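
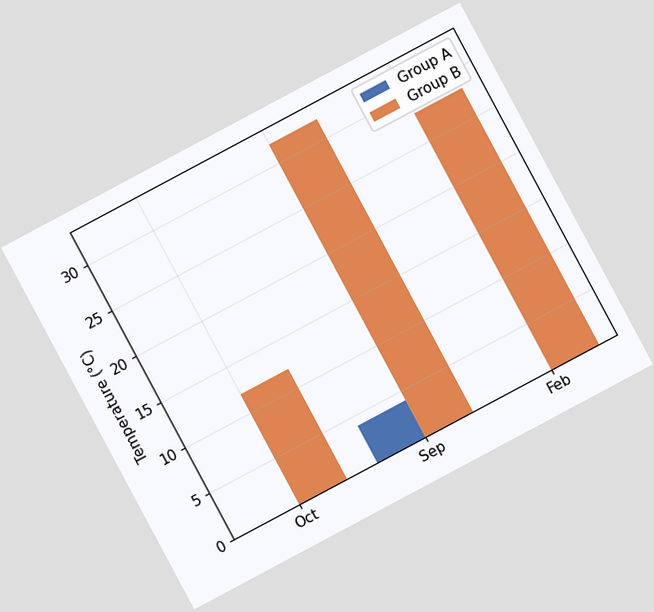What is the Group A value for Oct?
The chart is tilted about 28° counter-clockwise. The Group A bar at Oct reaches 0°C on the y-axis.

0°C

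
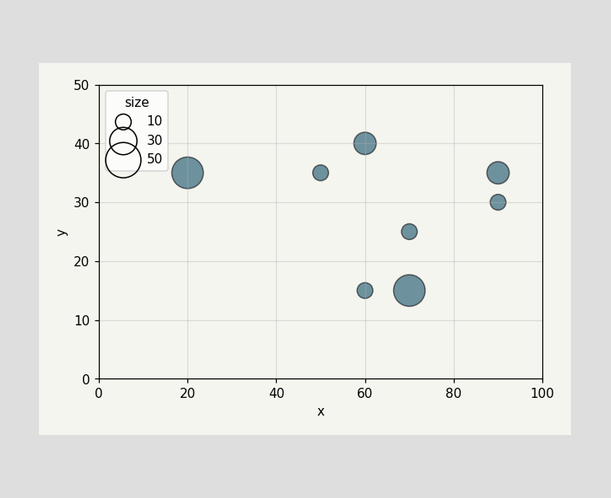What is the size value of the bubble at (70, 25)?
Matching the bubble at (70, 25) against the size legend gives 10.

10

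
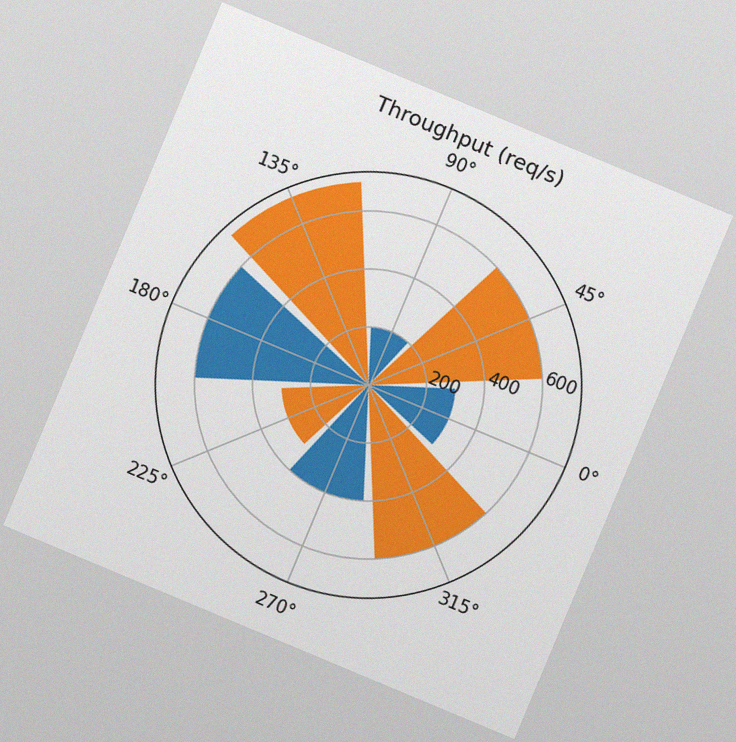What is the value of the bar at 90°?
200req/s

The chart is tilted about 23° clockwise, with some photo noise. The bar at 90° reaches 200req/s on the radial axis.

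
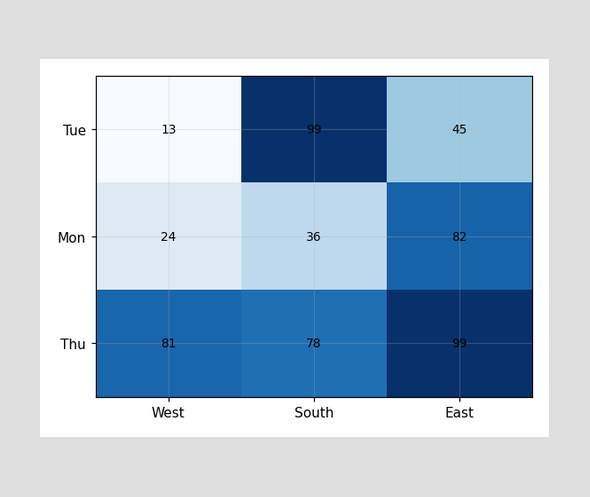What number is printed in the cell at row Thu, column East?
The (Thu, East) cell reads 99.

99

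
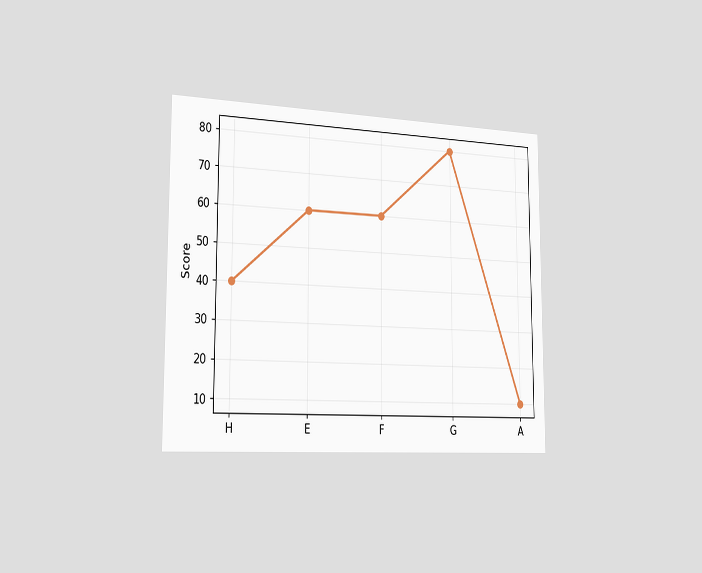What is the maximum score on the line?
The chart is viewed slightly from the left. The highest point is at G, and reading across to the y-axis gives 80.

80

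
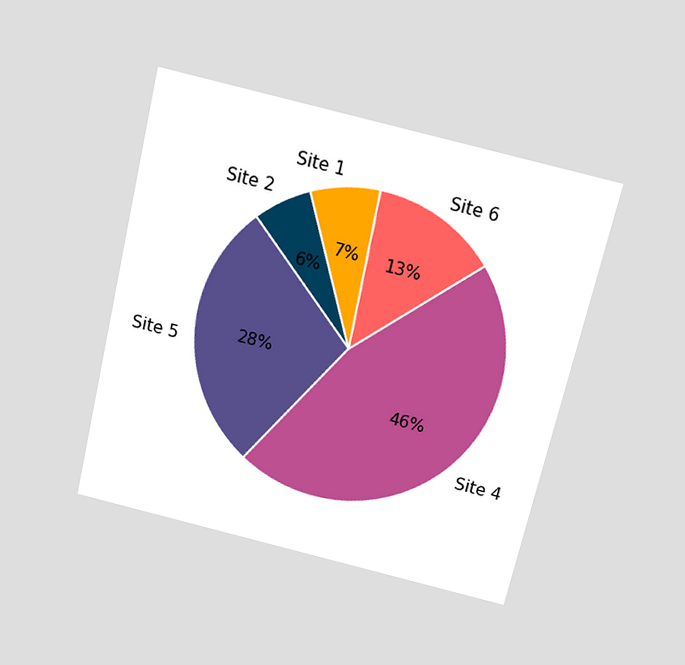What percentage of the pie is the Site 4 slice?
46%

The chart is tilted about 13° clockwise and viewed slightly from above. The Site 4 slice takes up 46% of the pie.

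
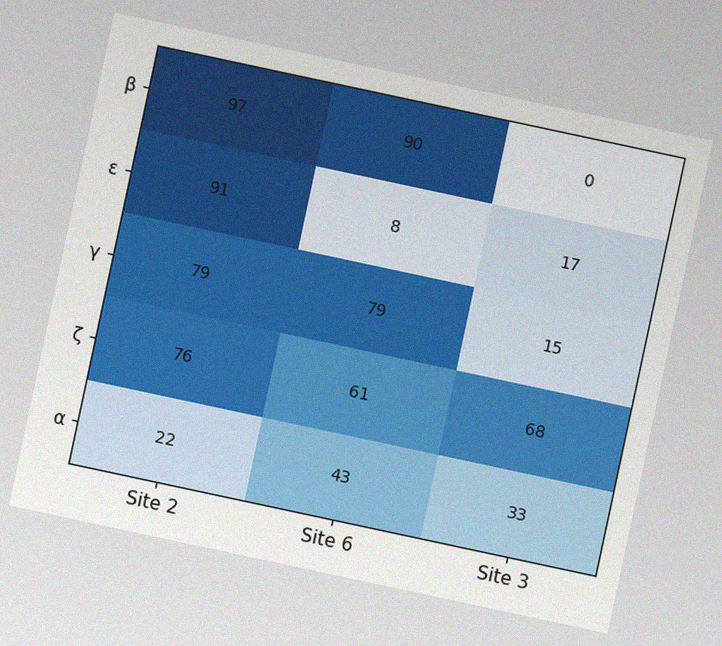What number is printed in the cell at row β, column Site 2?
The chart is tilted about 12° clockwise, with some photo noise. The (β, Site 2) cell reads 97.

97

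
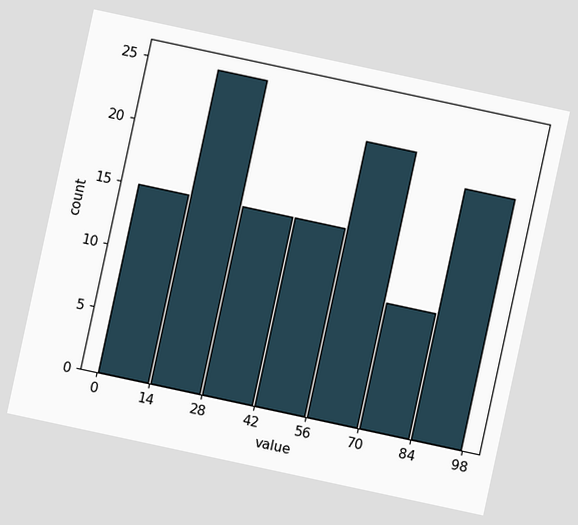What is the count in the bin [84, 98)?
20

The chart is tilted about 12° clockwise. The [84, 98) bin has height 20.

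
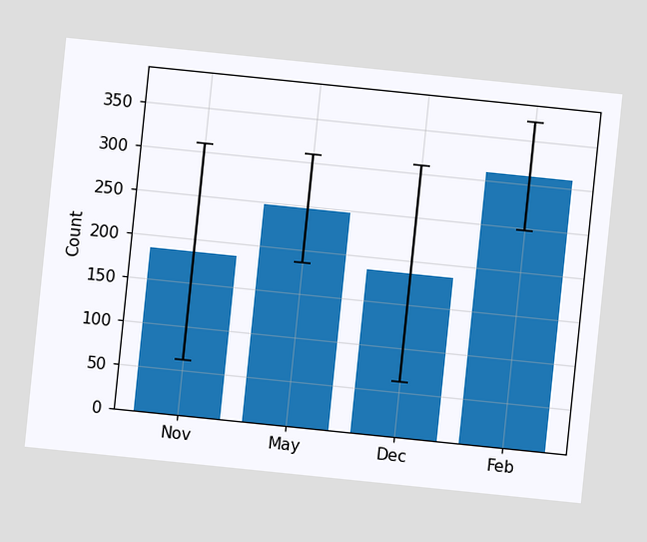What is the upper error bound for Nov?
310

The chart is tilted about 6° clockwise. The Nov bar's upper whisker reaches 310.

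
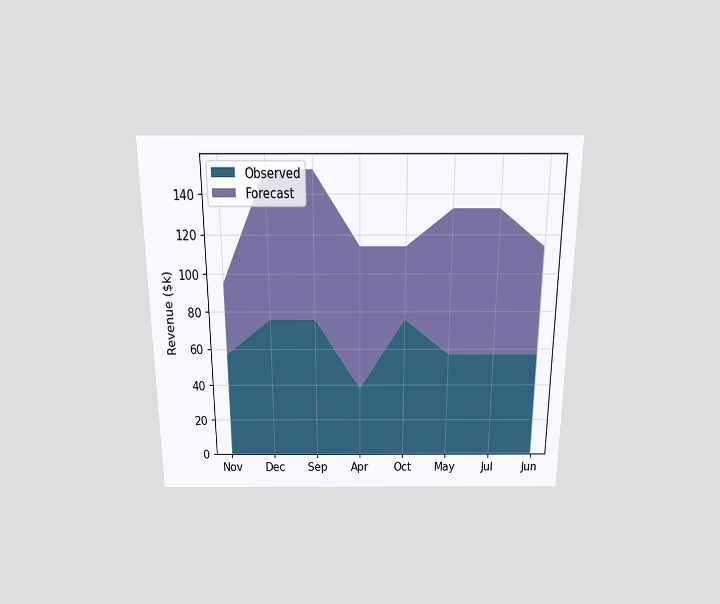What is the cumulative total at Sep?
$152k

The chart is viewed slightly from above. The stacked total at Sep reaches $152k.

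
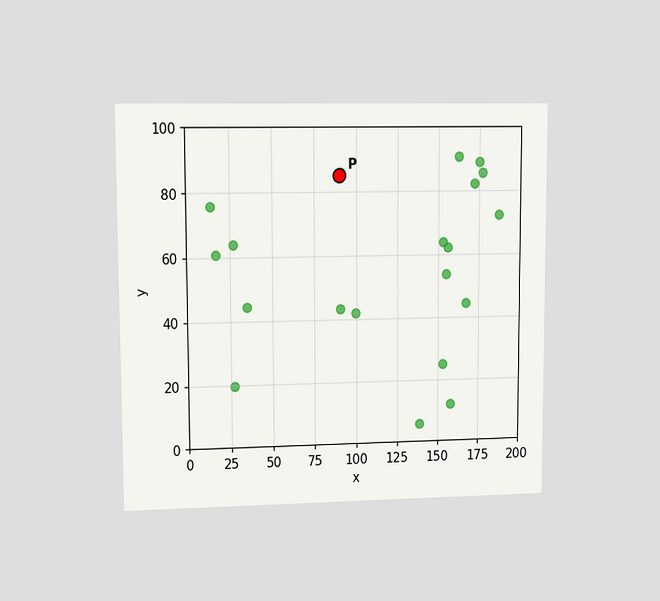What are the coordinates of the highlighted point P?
The chart is viewed at a slight angle. Following the gridlines from P to each axis, P sits at (90, 85).

(90, 85)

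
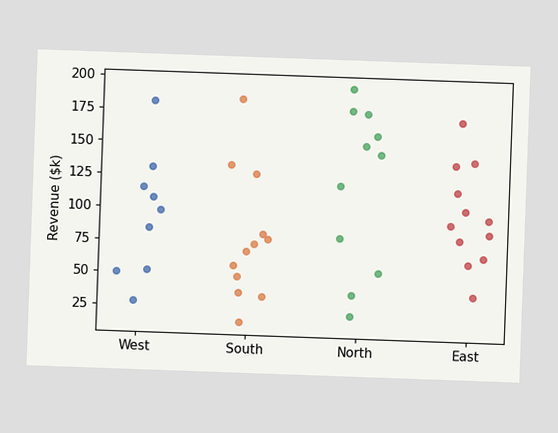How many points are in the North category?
11

The chart is tilted about 2° clockwise. Counting the markers in the North column gives 11.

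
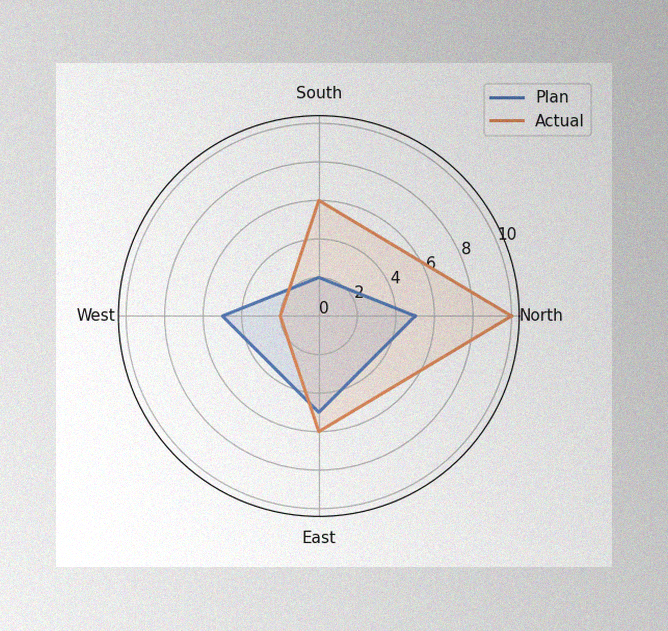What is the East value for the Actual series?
The image has some photo noise and uneven lighting. On the East axis, Actual reaches 6.

6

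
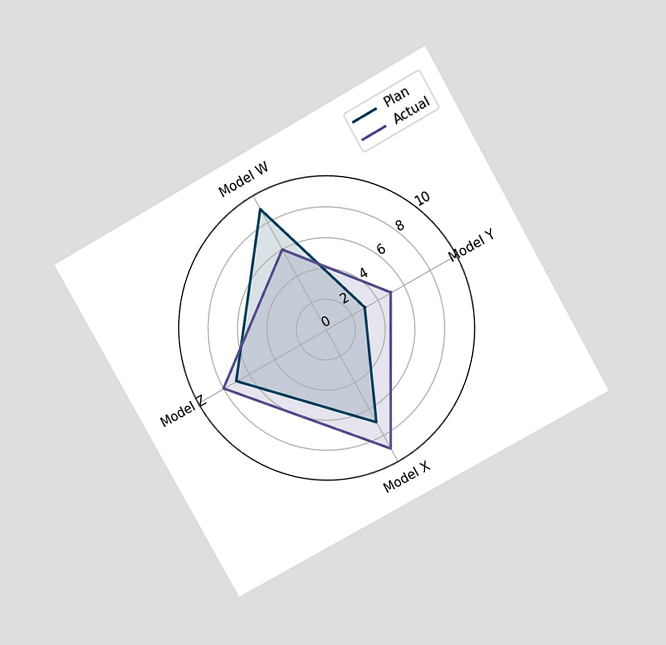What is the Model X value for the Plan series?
The chart is tilted about 29° counter-clockwise and viewed slightly from above. On the Model X axis, Plan reaches 7.

7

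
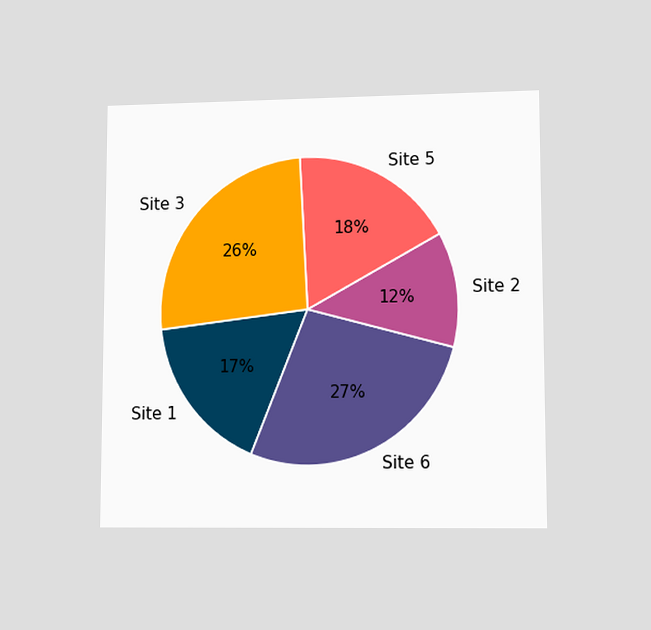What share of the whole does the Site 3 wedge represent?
The chart is viewed at a slight angle. The Site 3 slice takes up 26% of the pie.

26%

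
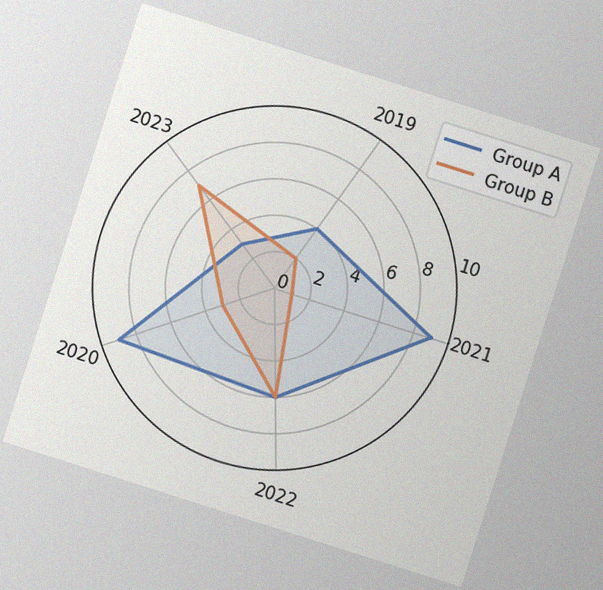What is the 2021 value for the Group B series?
The chart is tilted about 18° clockwise, with some photo noise. On the 2021 axis, Group B reaches 1.

1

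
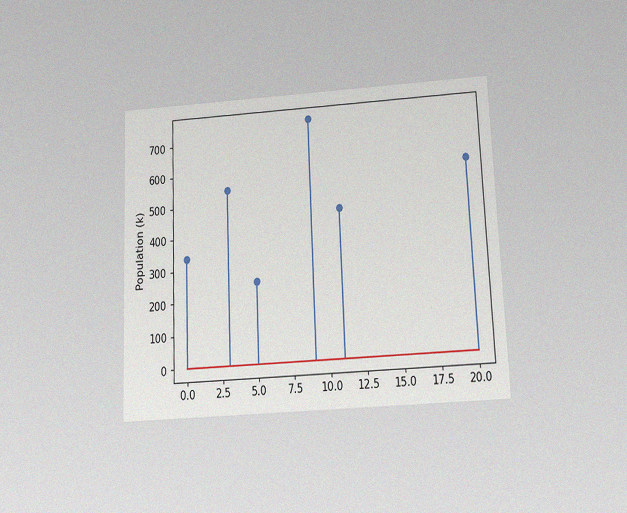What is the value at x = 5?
The chart is tilted about 2° counter-clockwise and viewed slightly from below, with some photo noise. The stem at x=5 reaches 252k.

252k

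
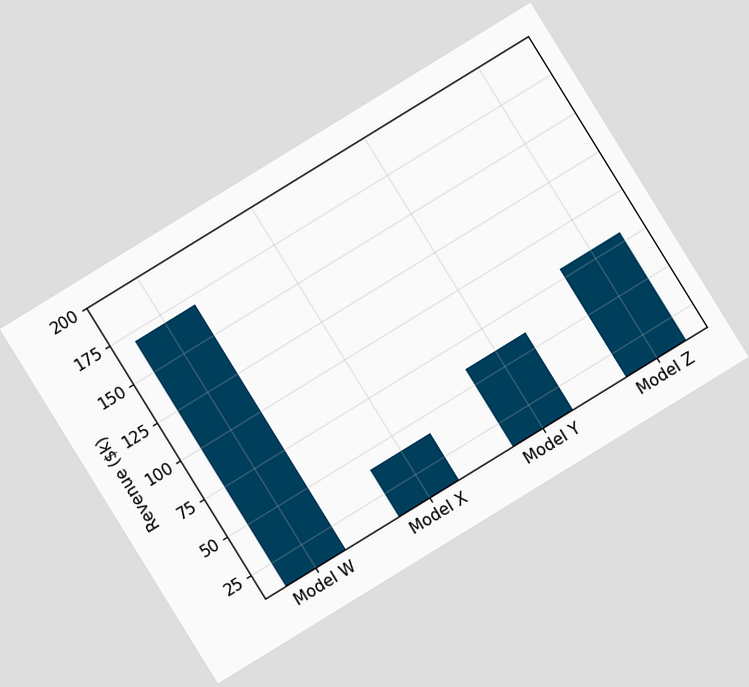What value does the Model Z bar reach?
The chart is tilted about 32° counter-clockwise. Reading along the chart's y-axis, the Model Z bar reaches $80k.

$80k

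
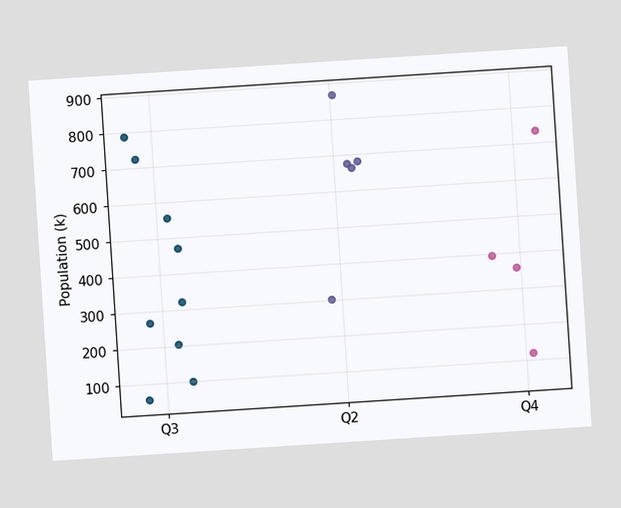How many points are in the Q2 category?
The chart is tilted about 4° counter-clockwise. Counting the markers in the Q2 column gives 5.

5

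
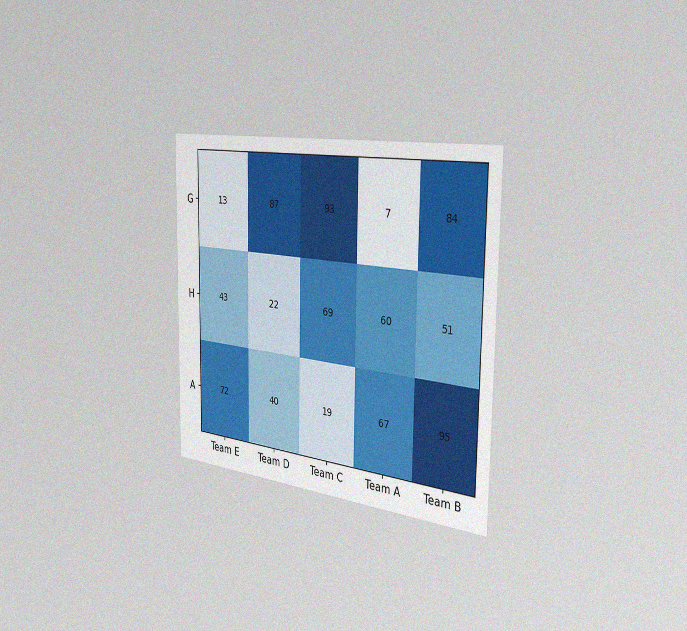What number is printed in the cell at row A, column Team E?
72

The chart is viewed slightly from the right, with some photo noise. The (A, Team E) cell reads 72.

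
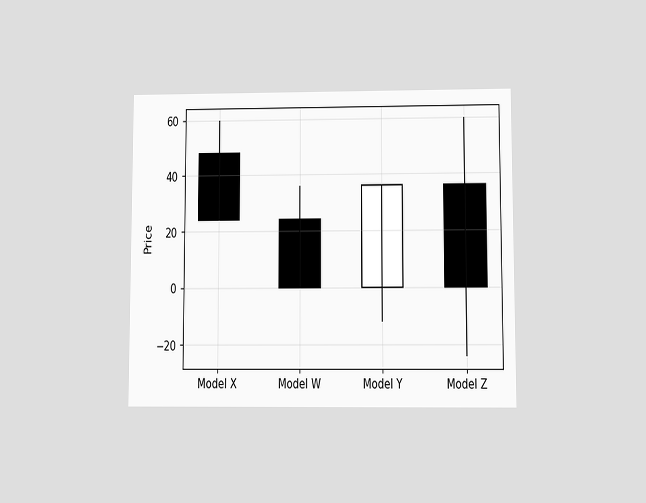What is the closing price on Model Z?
0

The chart is viewed at a slight angle. The Model Z candle closes at 0.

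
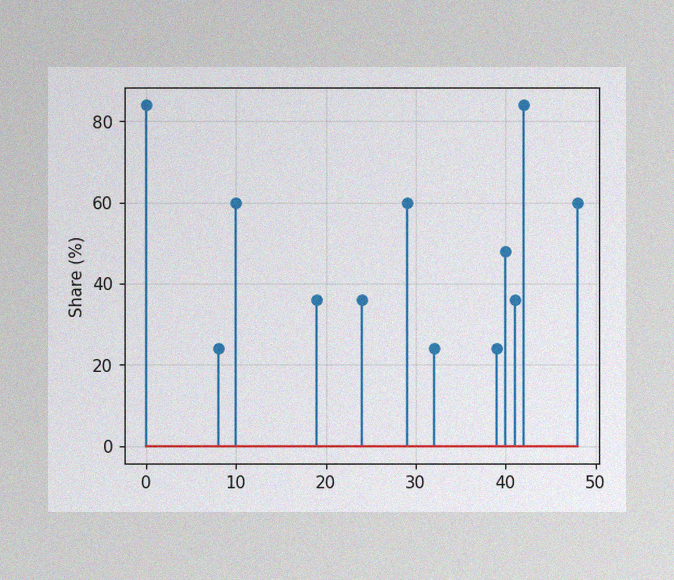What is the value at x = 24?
The image has some photo noise and uneven lighting. The stem at x=24 reaches 36%.

36%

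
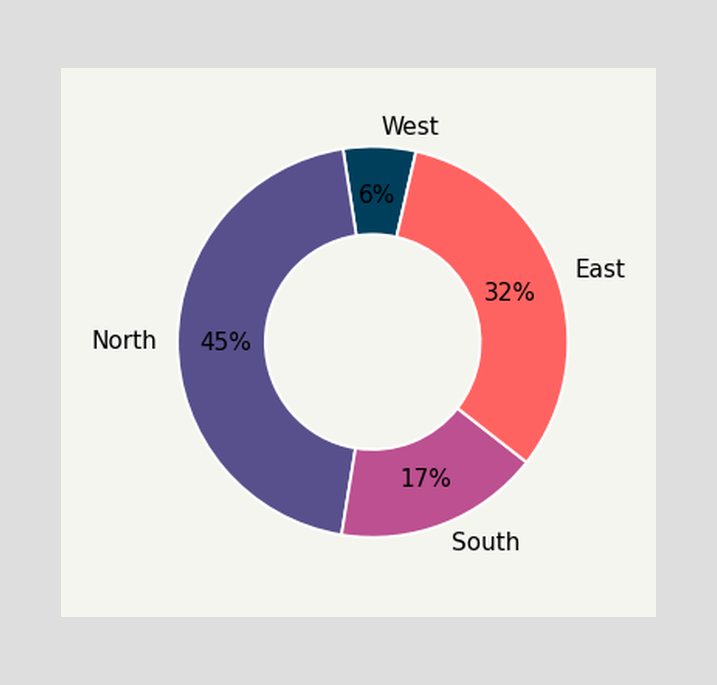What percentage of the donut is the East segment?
32%

The East segment takes up 32% of the ring.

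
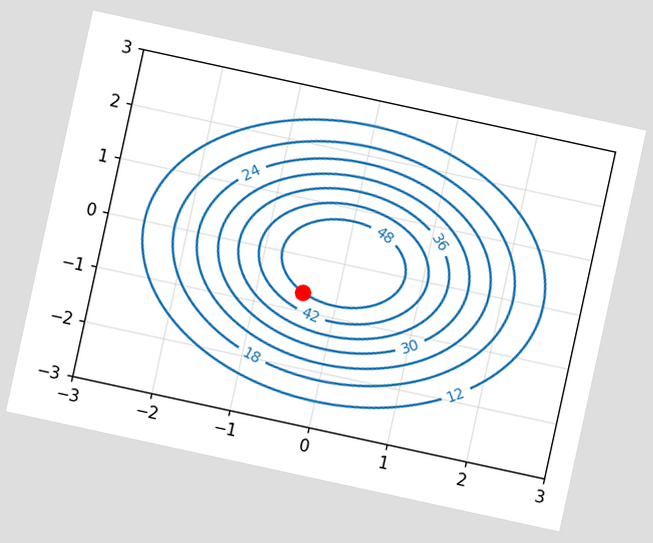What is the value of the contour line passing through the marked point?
The chart is tilted about 12° clockwise. The marked point sits on the contour labelled 48.

48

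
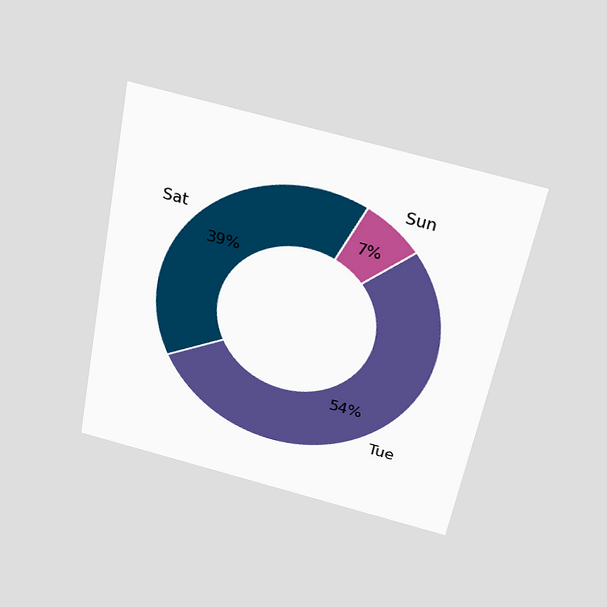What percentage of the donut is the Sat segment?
The chart is tilted about 11° clockwise and viewed slightly from above. The Sat segment takes up 39% of the ring.

39%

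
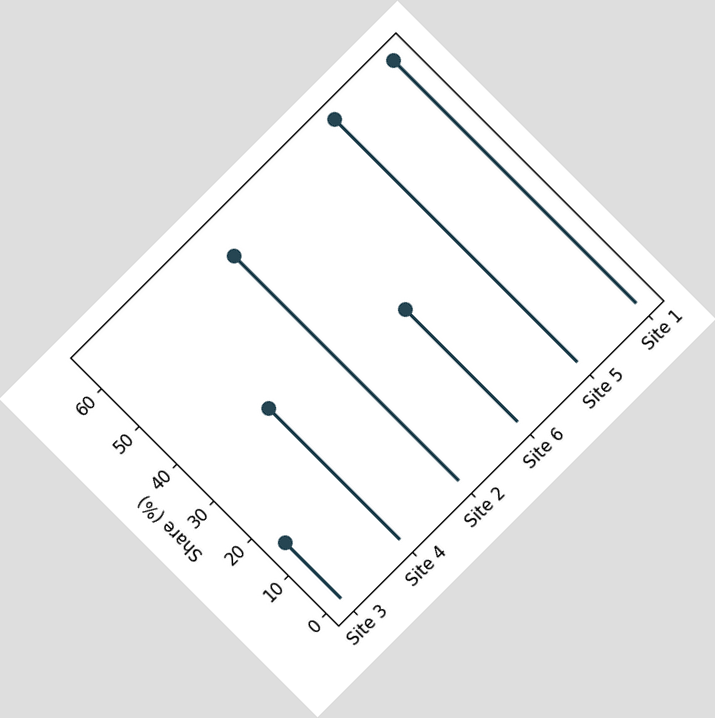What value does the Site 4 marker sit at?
35%

The chart is tilted about 45° counter-clockwise. The Site 4 marker sits at 35%.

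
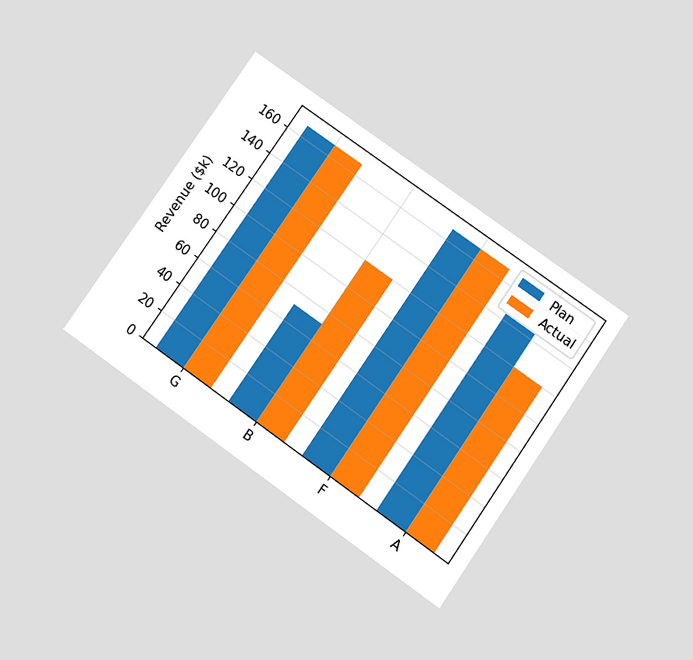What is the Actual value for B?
The chart is tilted about 35° clockwise and viewed slightly from below. The Actual bar at B reaches $120k on the y-axis.

$120k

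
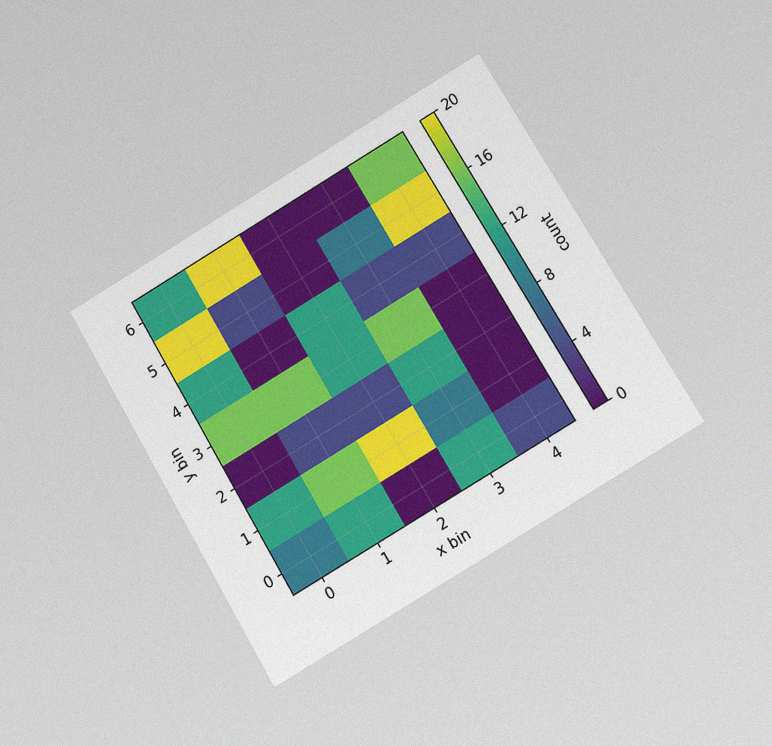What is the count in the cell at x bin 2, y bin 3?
12

The chart is tilted about 31° counter-clockwise and viewed at a slight angle, with some photo noise. Matching the cell (2, 3) against the colorbar gives 12.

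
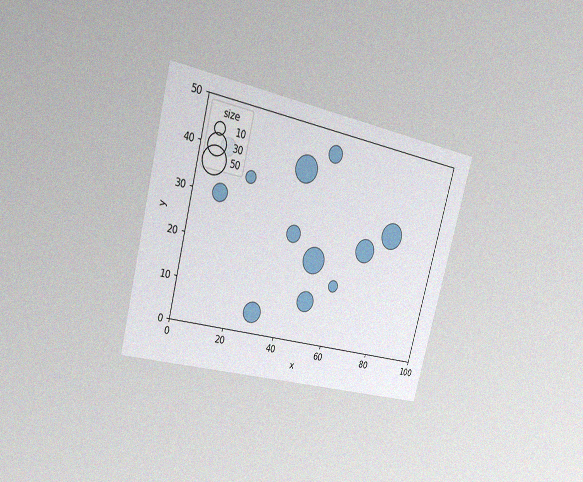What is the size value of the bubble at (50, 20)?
The chart is tilted about 15° clockwise and viewed slightly from the left, with some photo noise. Matching the bubble at (50, 20) against the size legend gives 50.

50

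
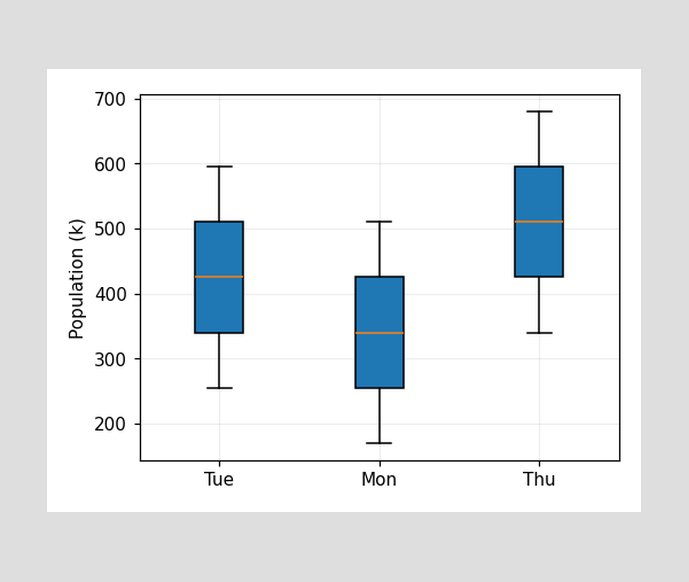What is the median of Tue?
The median line in the Tue box sits at 425k.

425k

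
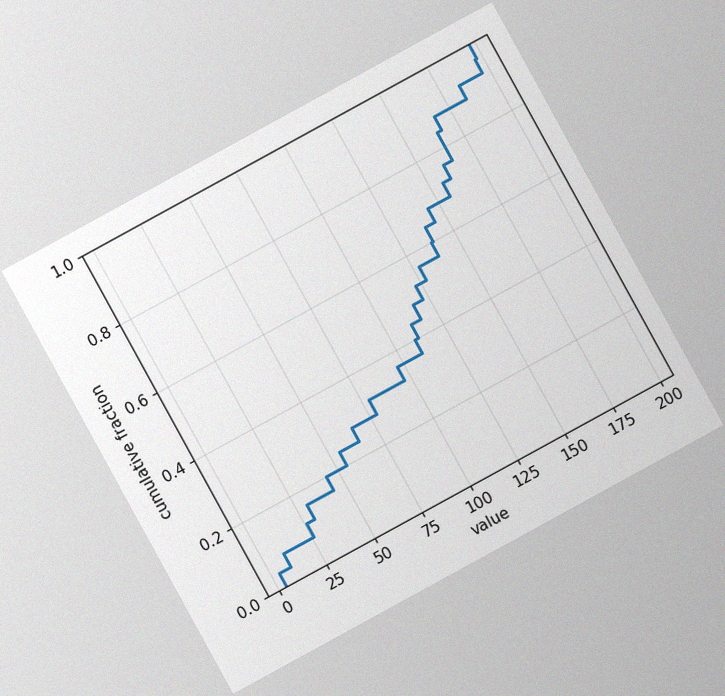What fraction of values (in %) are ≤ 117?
48%

The chart is tilted about 29° counter-clockwise, with some photo noise. At x=117 the ECDF step is at 48%.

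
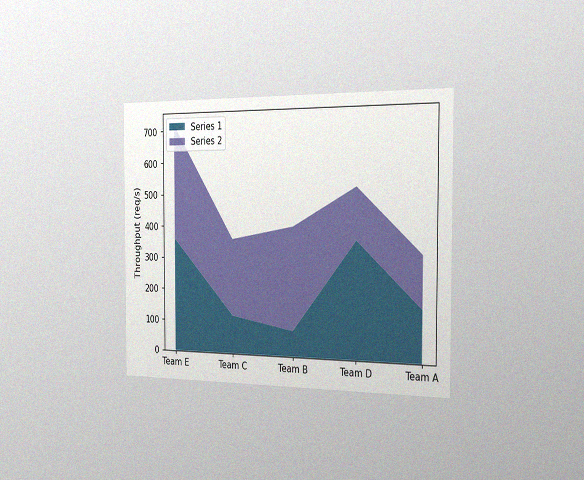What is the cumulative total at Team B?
400req/s

The chart is viewed slightly from the right, with some photo noise. The stacked total at Team B reaches 400req/s.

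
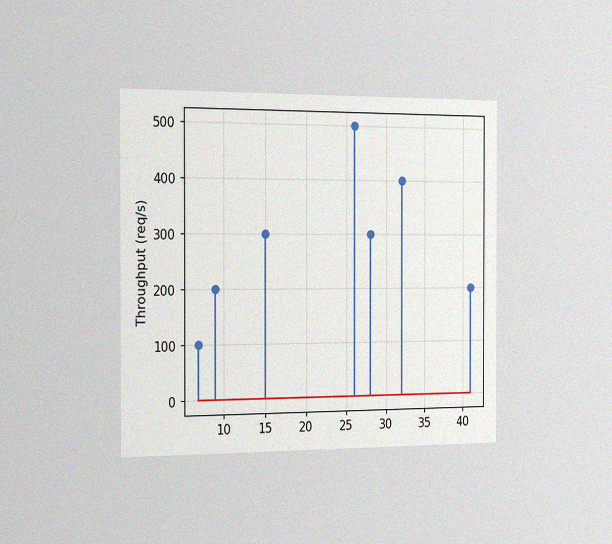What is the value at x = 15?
The chart is viewed slightly from the left, with some photo noise. The stem at x=15 reaches 300req/s.

300req/s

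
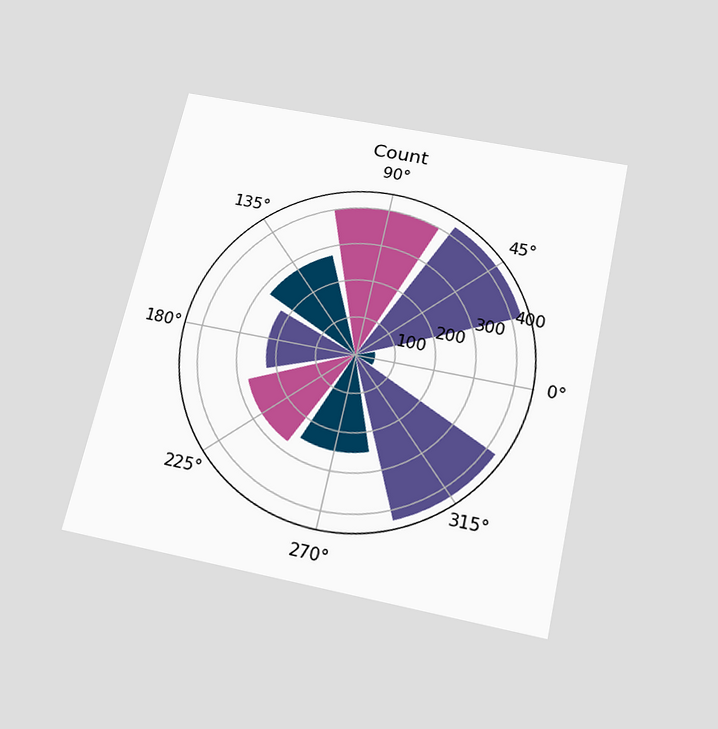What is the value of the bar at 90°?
The chart is tilted about 13° clockwise and viewed slightly from below. The bar at 90° reaches 400 on the radial axis.

400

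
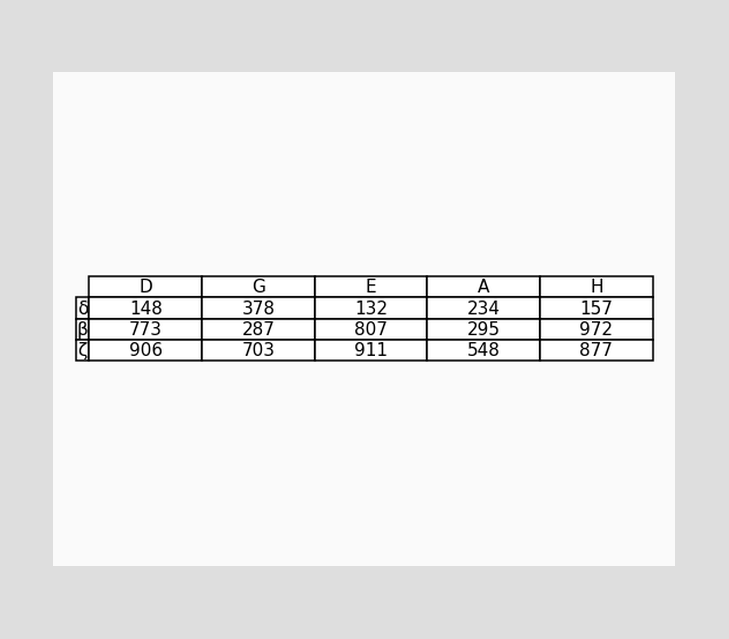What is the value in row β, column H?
972

The (β, H) cell reads 972.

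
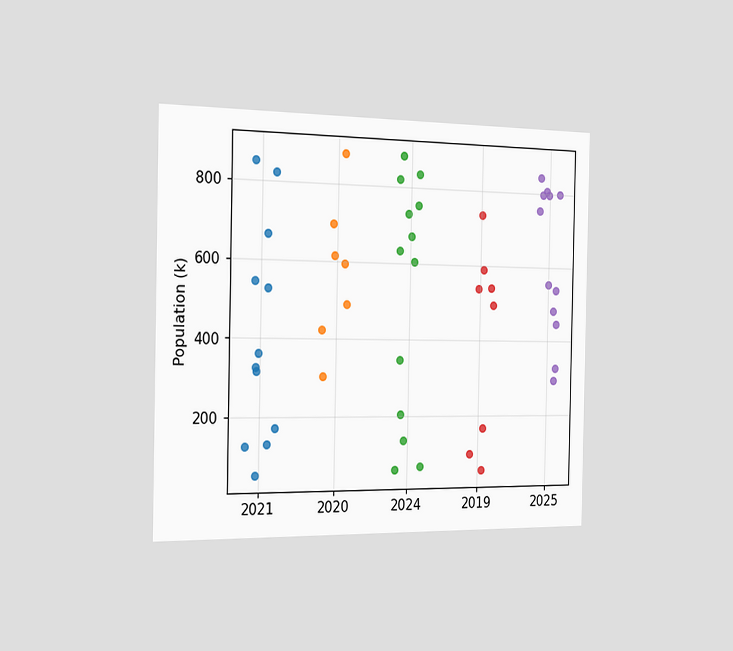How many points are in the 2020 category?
7

The chart is viewed slightly from the left. Counting the markers in the 2020 column gives 7.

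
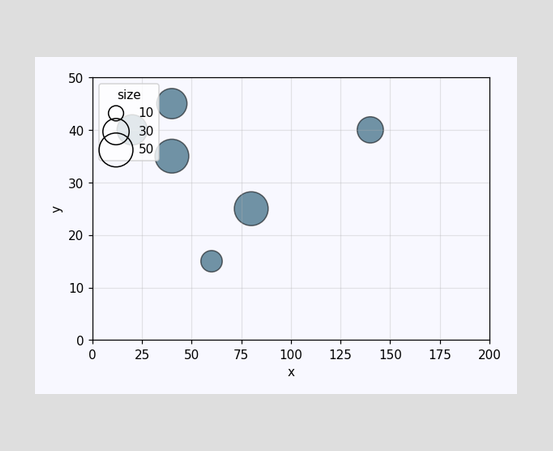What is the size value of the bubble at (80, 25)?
50

Matching the bubble at (80, 25) against the size legend gives 50.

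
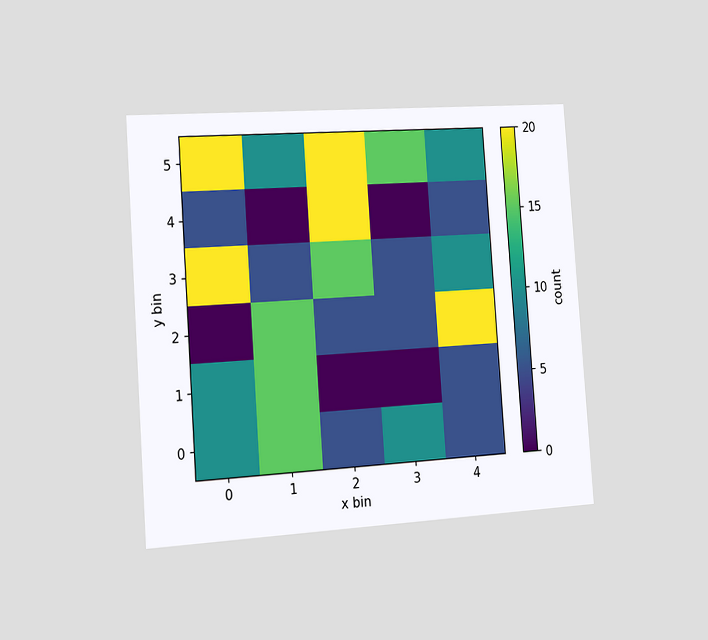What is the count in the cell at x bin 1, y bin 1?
15

The chart is tilted about 4° counter-clockwise and viewed slightly from the left. Matching the cell (1, 1) against the colorbar gives 15.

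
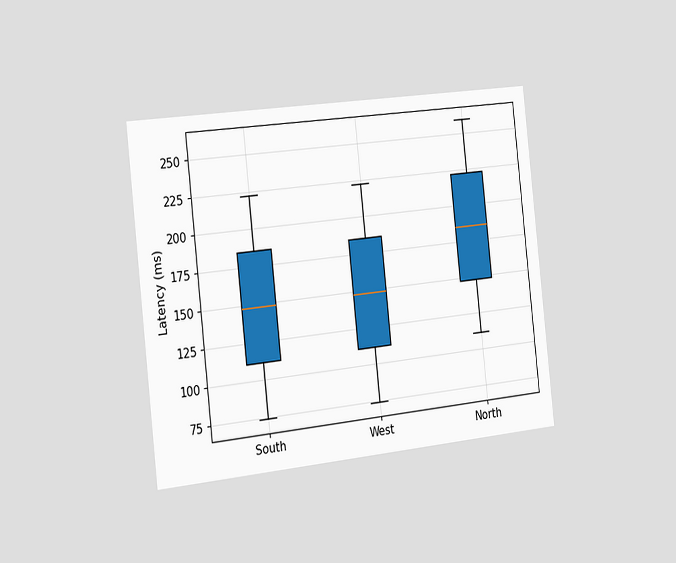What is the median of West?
The chart is tilted about 6° counter-clockwise and viewed slightly from the left. The median line in the West box sits at 148ms.

148ms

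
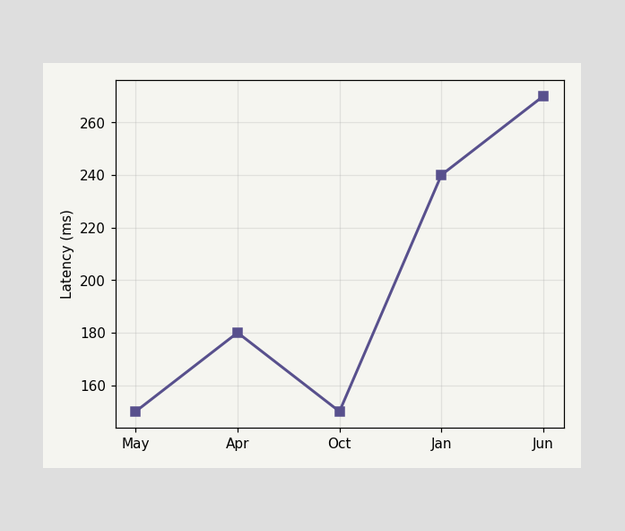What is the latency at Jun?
270ms

At Jun, the line is at 270ms.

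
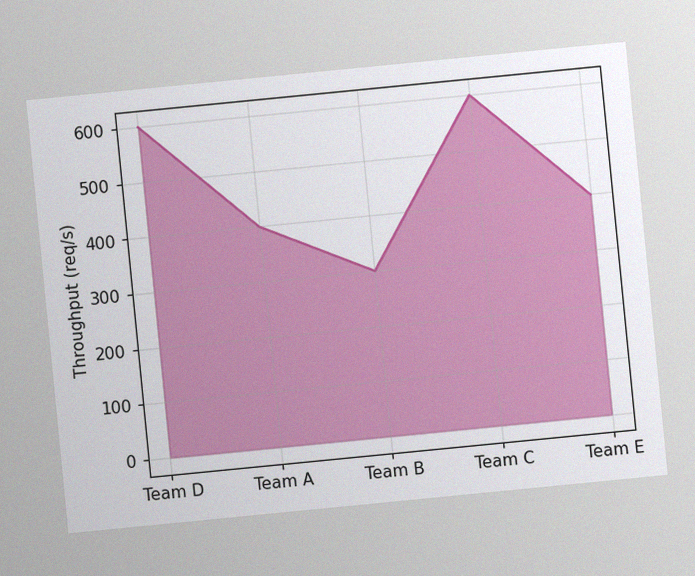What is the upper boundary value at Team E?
The chart is tilted about 6° counter-clockwise, with some photo noise. At Team E the upper boundary is at 400req/s.

400req/s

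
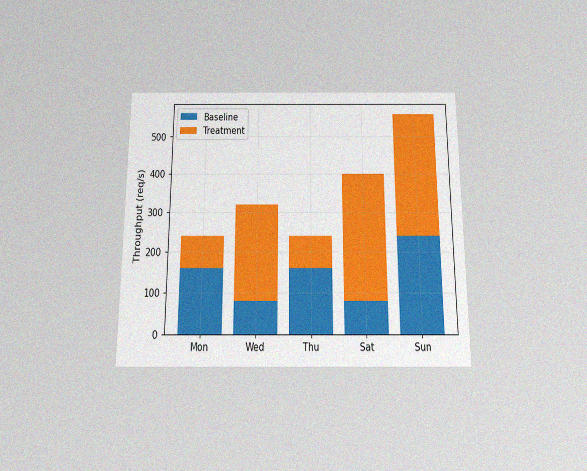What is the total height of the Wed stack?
320req/s

The chart is viewed slightly from below, with some photo noise. The Wed stack's top reaches 320req/s on the y-axis.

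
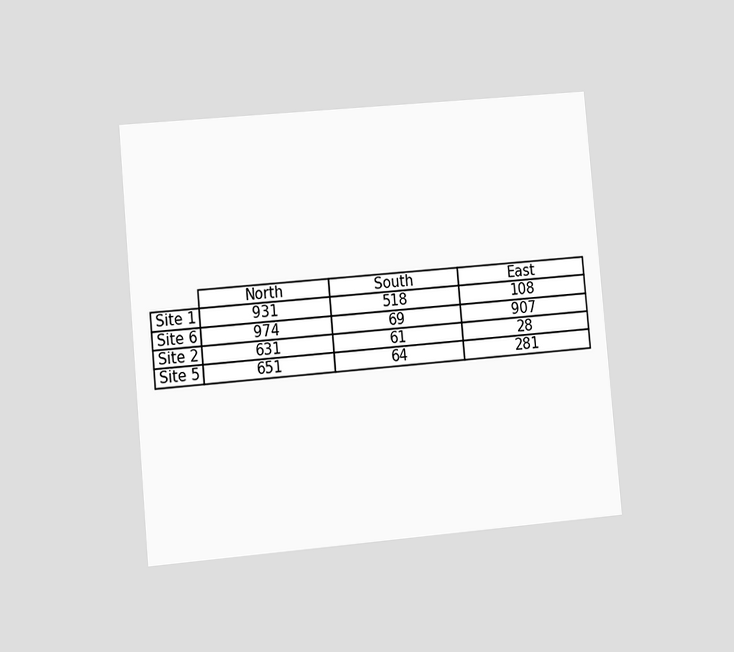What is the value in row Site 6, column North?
974

The chart is tilted about 5° counter-clockwise and viewed at a slight angle. The (Site 6, North) cell reads 974.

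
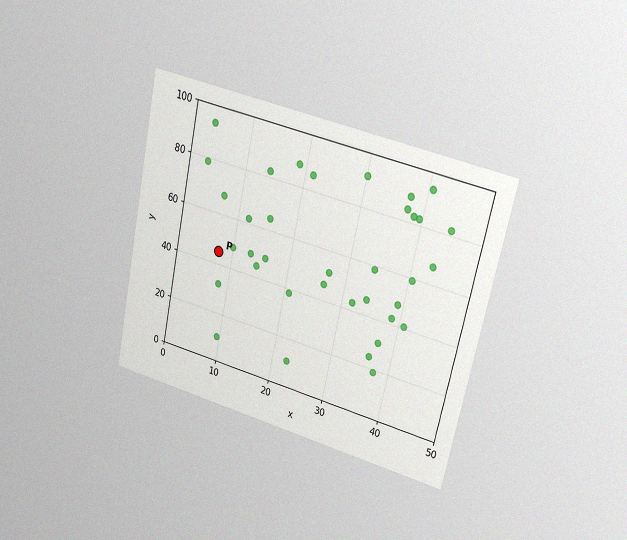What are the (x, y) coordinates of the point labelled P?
The chart is tilted about 12° clockwise and viewed at a slight angle, with some photo noise. Following the gridlines from P to each axis, P sits at (7.5, 45).

(7.5, 45)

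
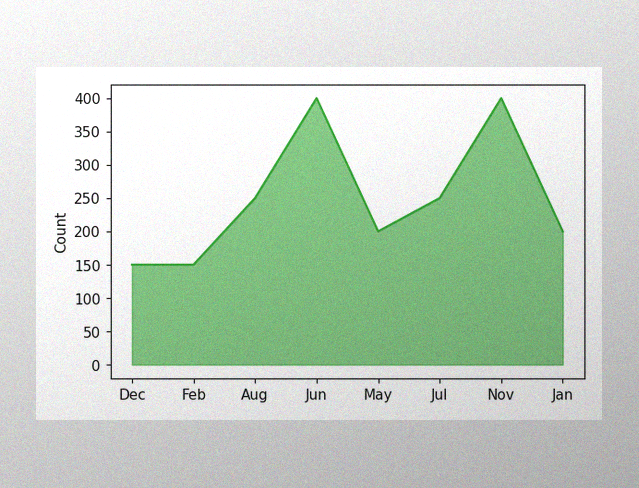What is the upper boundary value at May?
The image has some photo noise and uneven lighting. At May the upper boundary is at 200.

200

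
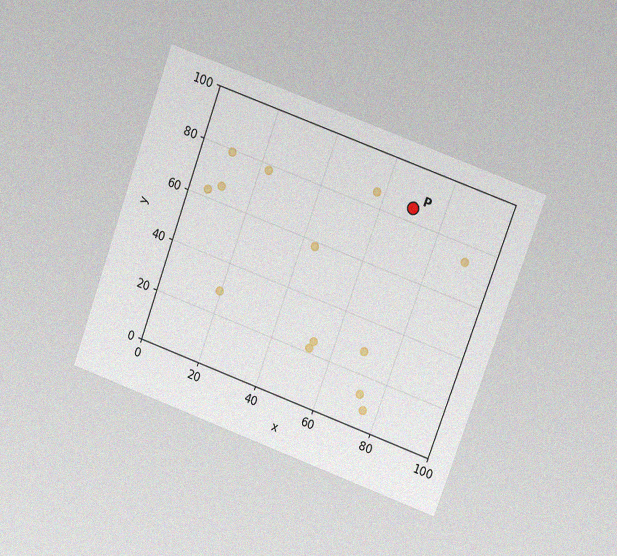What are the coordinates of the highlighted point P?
(70, 85)

The chart is tilted about 20° clockwise and viewed at a slight angle, with some photo noise. Following the gridlines from P to each axis, P sits at (70, 85).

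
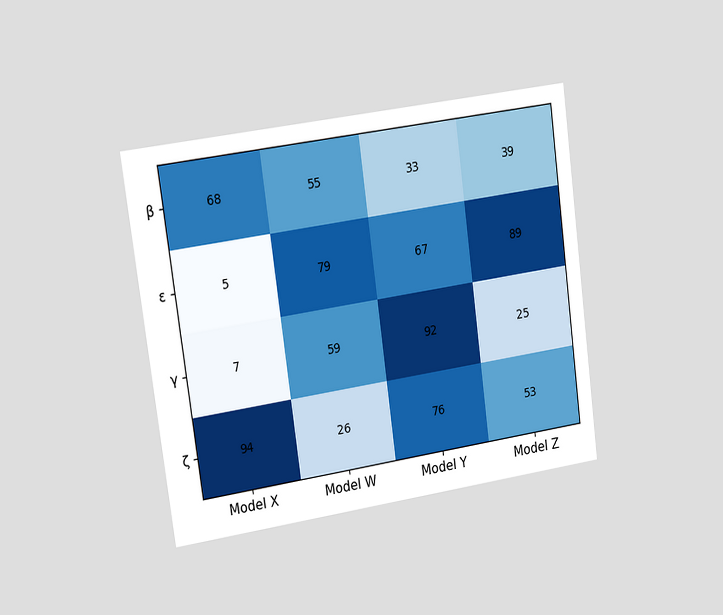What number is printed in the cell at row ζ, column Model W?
The chart is tilted about 8° counter-clockwise and viewed slightly from the left. The (ζ, Model W) cell reads 26.

26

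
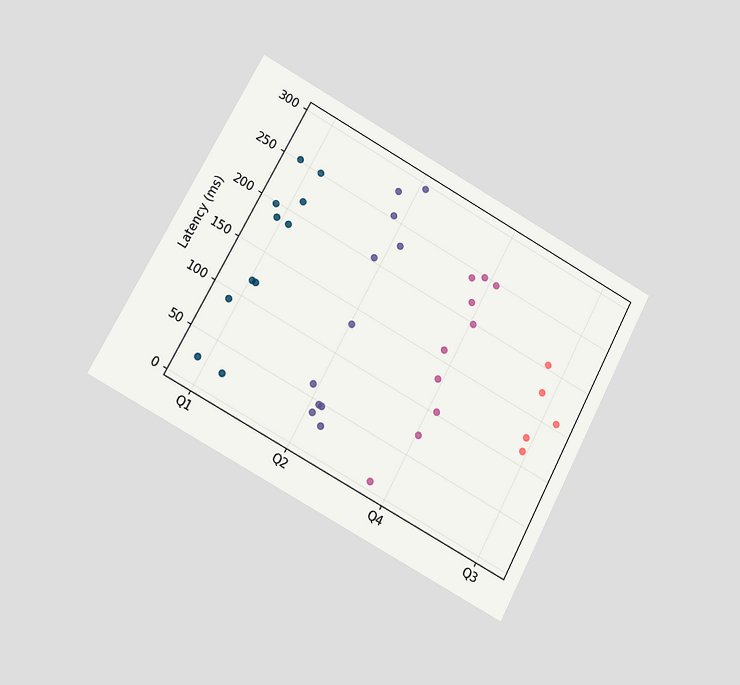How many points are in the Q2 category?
11

The chart is tilted about 28° clockwise and viewed at a slight angle. Counting the markers in the Q2 column gives 11.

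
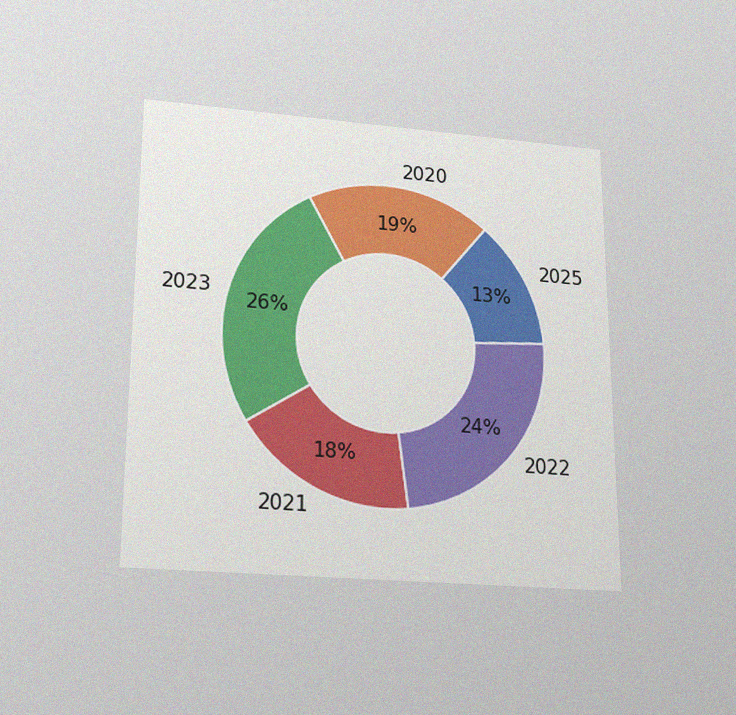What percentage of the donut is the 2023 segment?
The chart is viewed slightly from below, with some photo noise. The 2023 segment takes up 26% of the ring.

26%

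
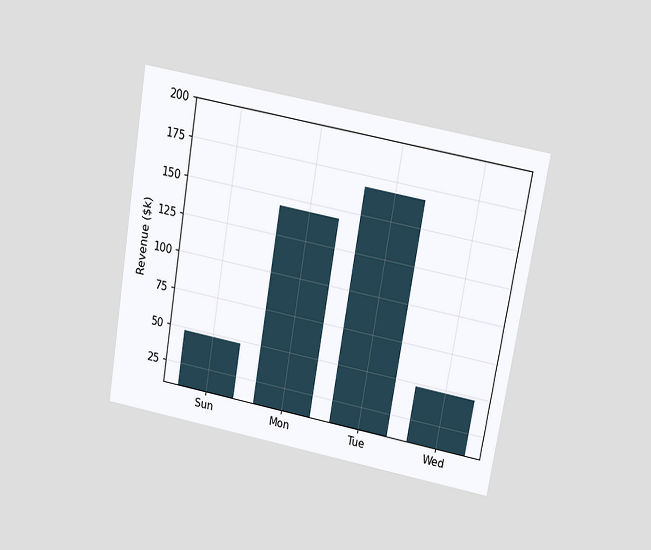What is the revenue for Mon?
The chart is tilted about 10° clockwise and viewed slightly from above. Reading along the chart's y-axis, the Mon bar reaches $144k.

$144k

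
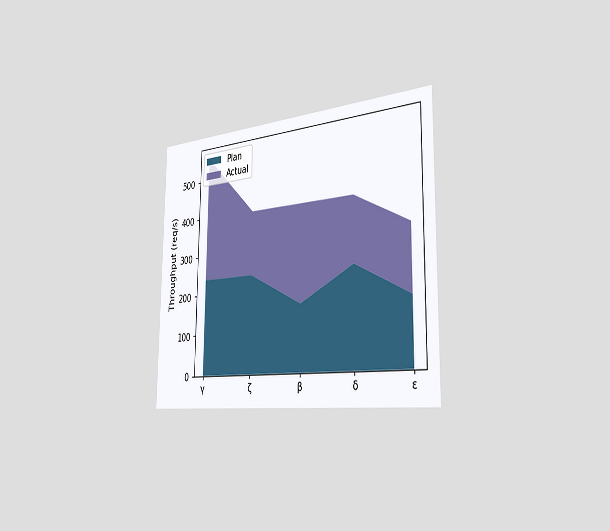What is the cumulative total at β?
The chart is viewed slightly from the right. The stacked total at β reaches 400req/s.

400req/s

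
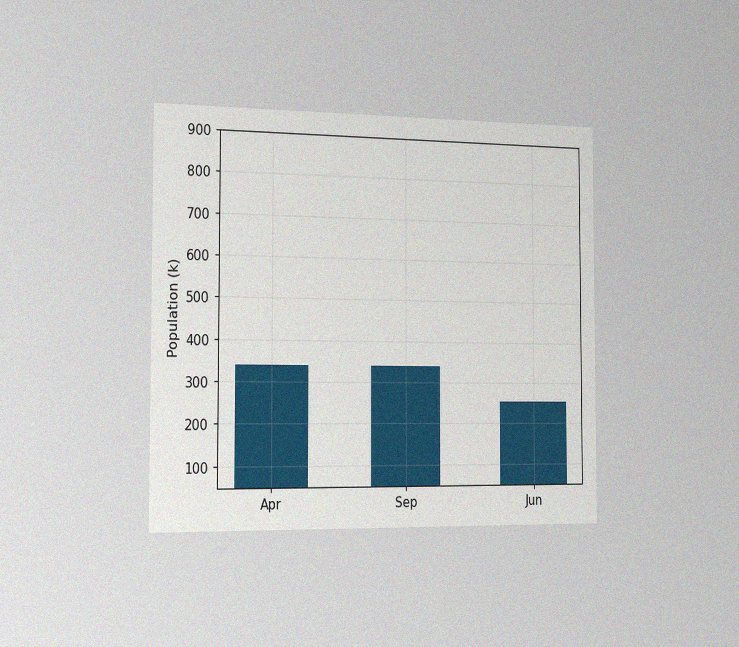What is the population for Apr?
340k

The chart is viewed slightly from the left, with some photo noise. Reading along the chart's y-axis, the Apr bar reaches 340k.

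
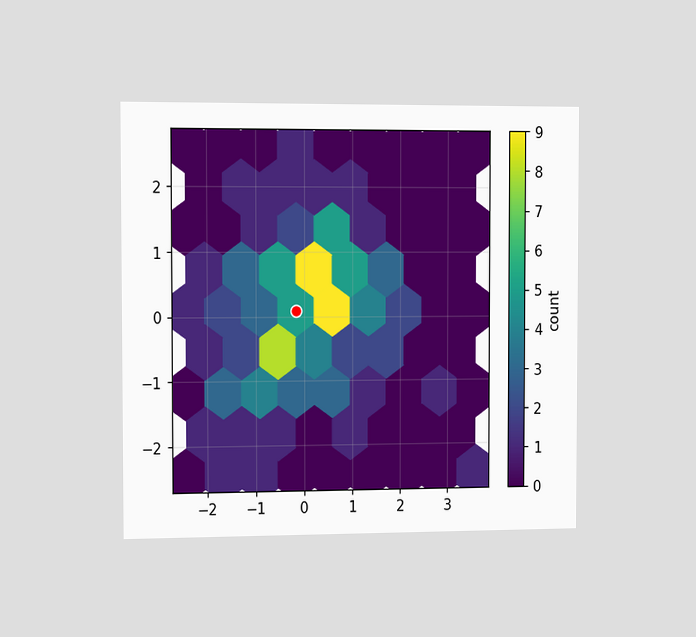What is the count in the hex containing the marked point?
The chart is viewed slightly from the left. The marked hex reads 5 on the colorbar.

5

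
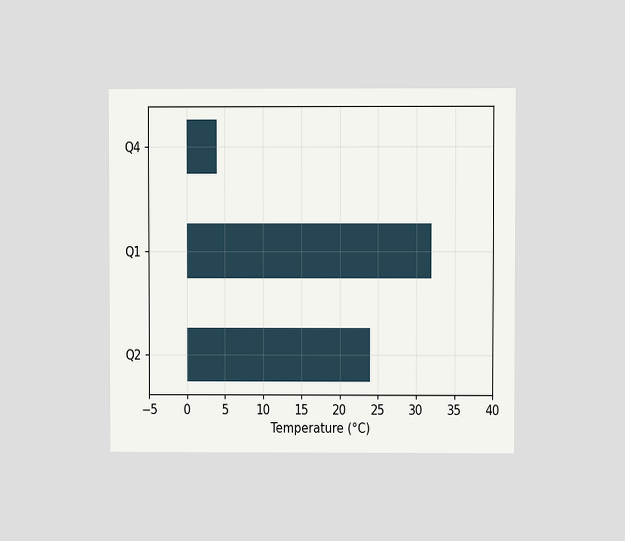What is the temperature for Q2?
24°C

The chart is viewed at a slight angle. Reading along the chart's x-axis, the Q2 bar reaches 24°C.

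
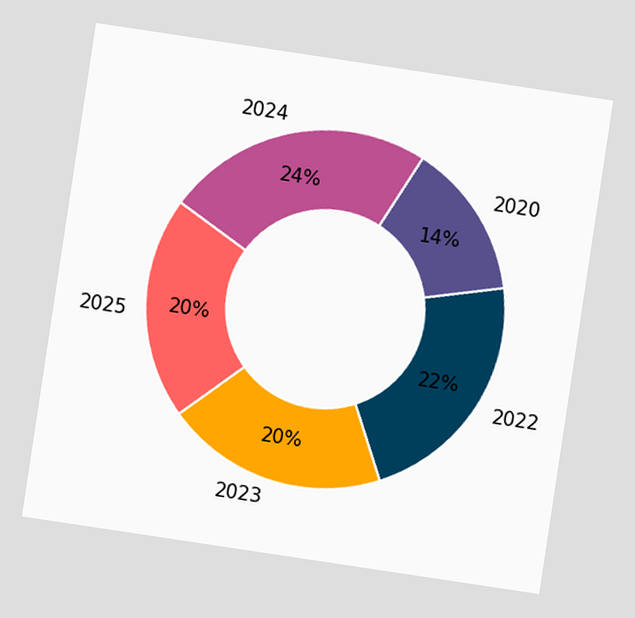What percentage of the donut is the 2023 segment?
The chart is tilted about 9° clockwise. The 2023 segment takes up 20% of the ring.

20%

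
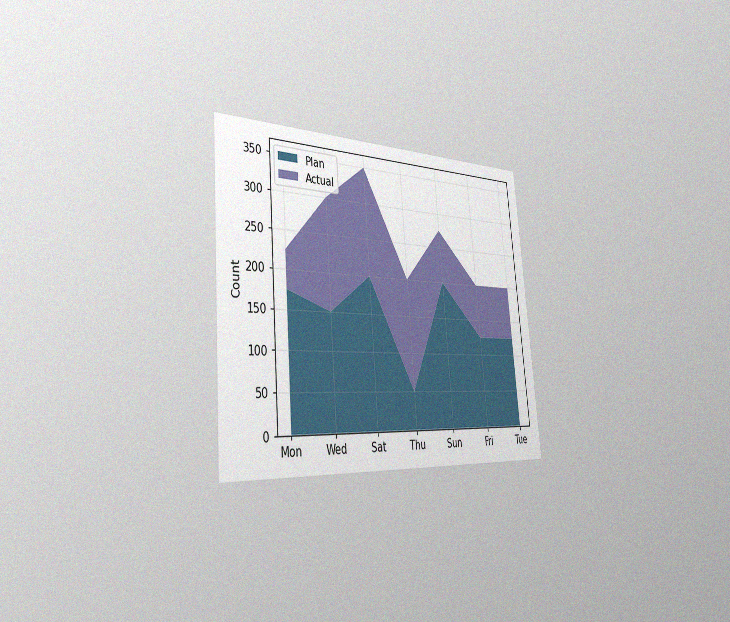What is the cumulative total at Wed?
300

The chart is tilted about 5° counter-clockwise and viewed slightly from the left, with some photo noise. The stacked total at Wed reaches 300.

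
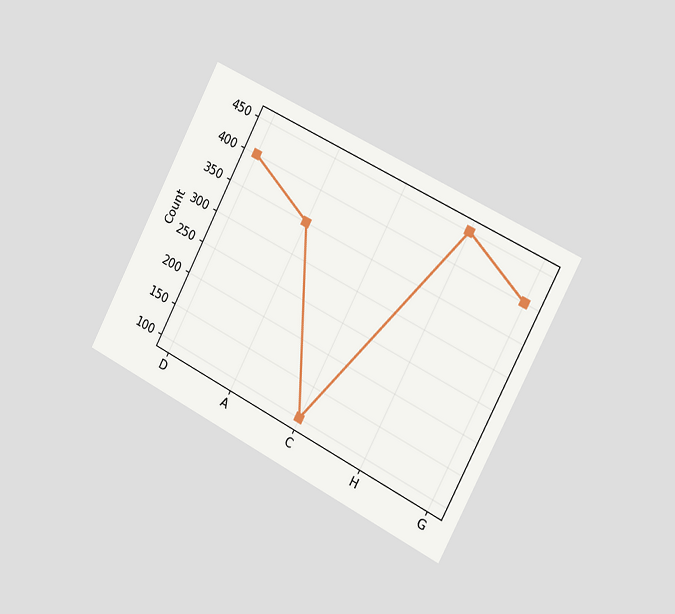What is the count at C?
100

The chart is tilted about 27° clockwise and viewed slightly from the right. At C, the line is at 100.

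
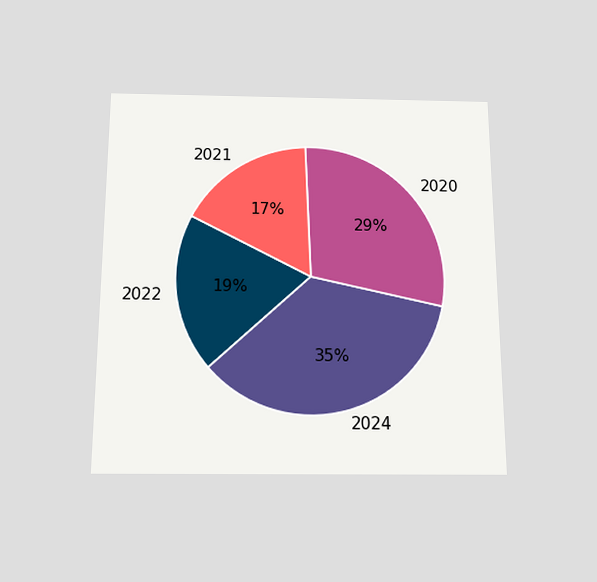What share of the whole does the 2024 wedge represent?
The chart is viewed slightly from below. The 2024 slice takes up 35% of the pie.

35%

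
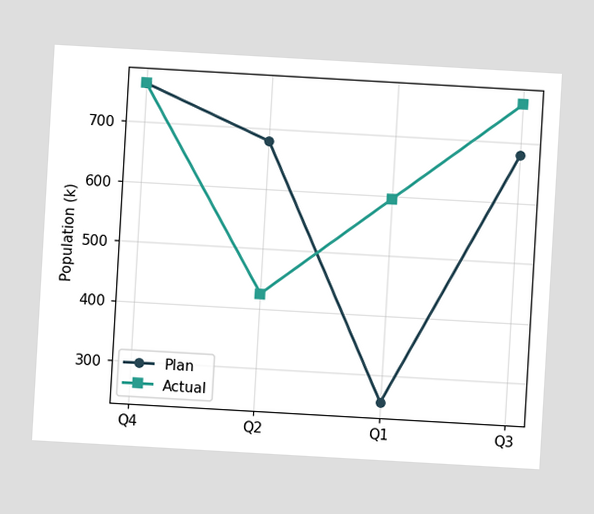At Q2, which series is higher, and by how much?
The chart is tilted about 3° clockwise. At Q2, Plan sits above the other line by 255k.

Plan, by 255k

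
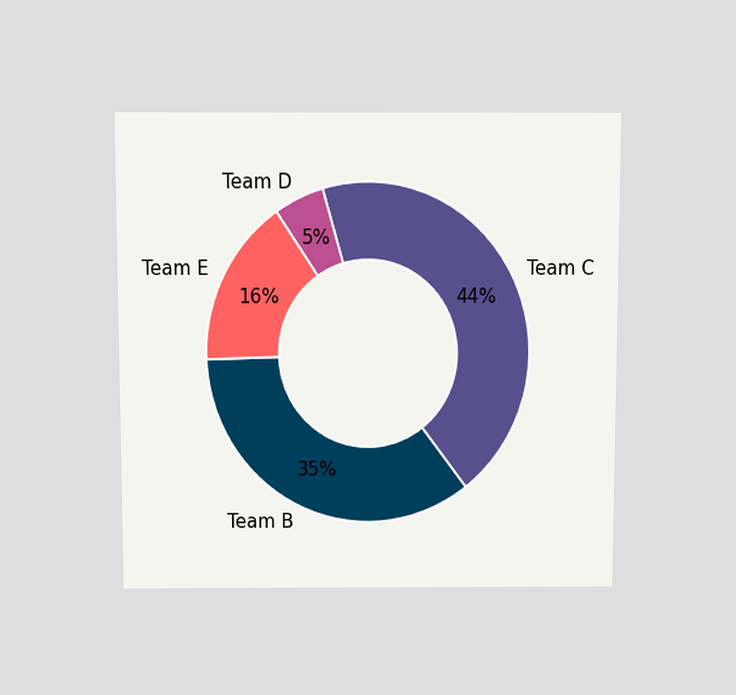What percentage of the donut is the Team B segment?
The chart is viewed slightly from above. The Team B segment takes up 35% of the ring.

35%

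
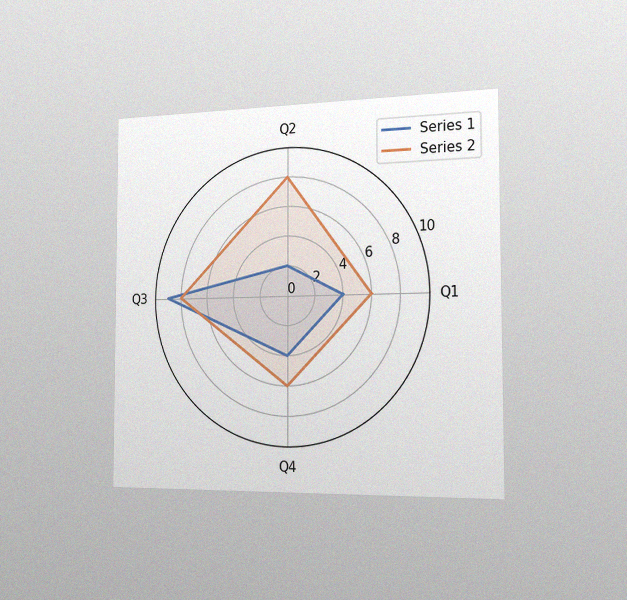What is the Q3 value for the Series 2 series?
8

The chart is viewed slightly from the right, with some photo noise. On the Q3 axis, Series 2 reaches 8.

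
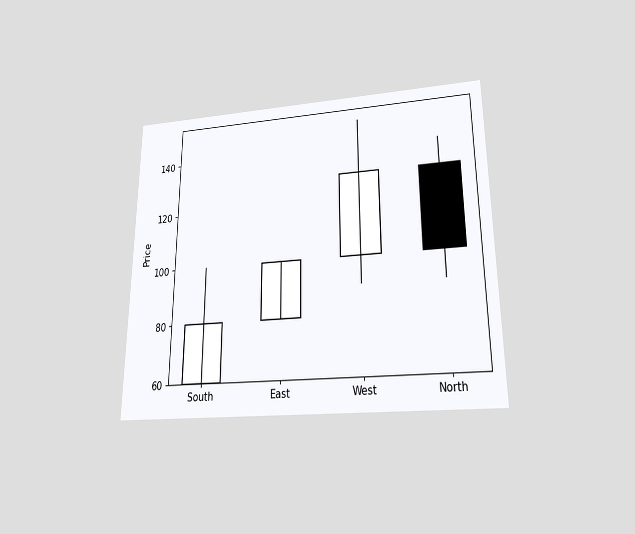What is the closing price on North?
The chart is viewed slightly from below. The North candle closes at 100.

100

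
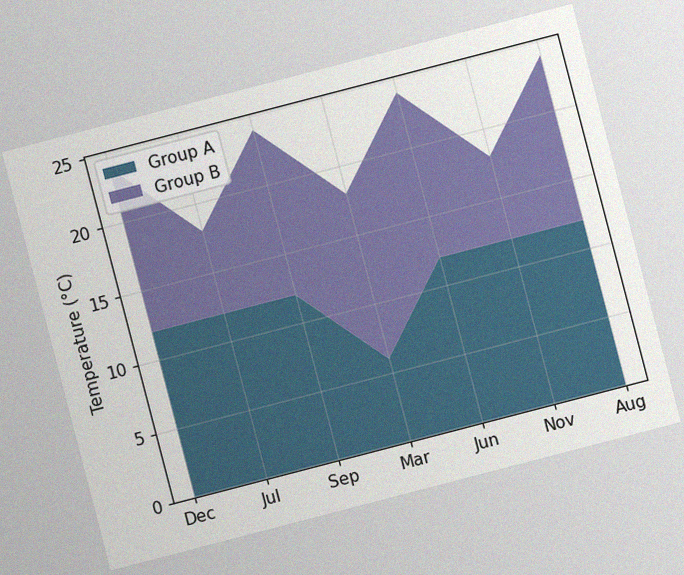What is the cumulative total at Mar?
18°C

The chart is tilted about 15° counter-clockwise, with some photo noise. The stacked total at Mar reaches 18°C.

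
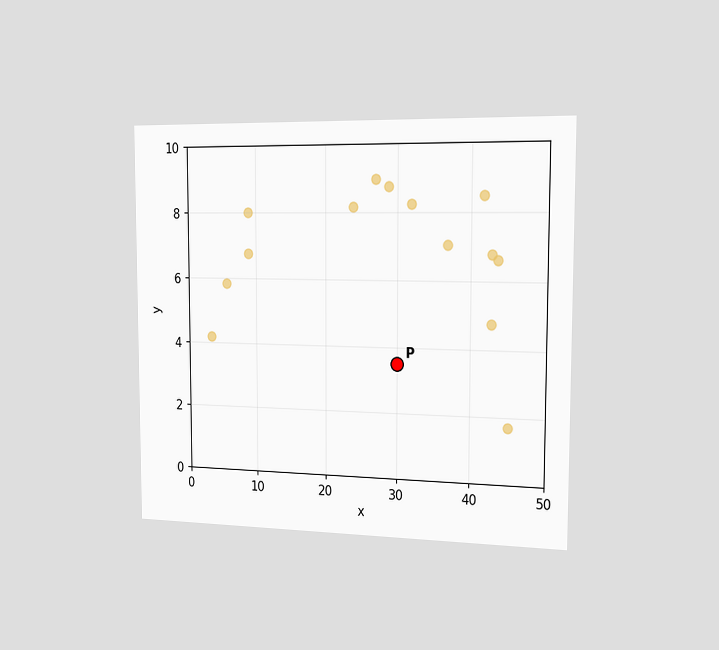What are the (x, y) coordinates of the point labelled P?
The chart is viewed slightly from the right. Following the gridlines from P to each axis, P sits at (30, 3.5).

(30, 3.5)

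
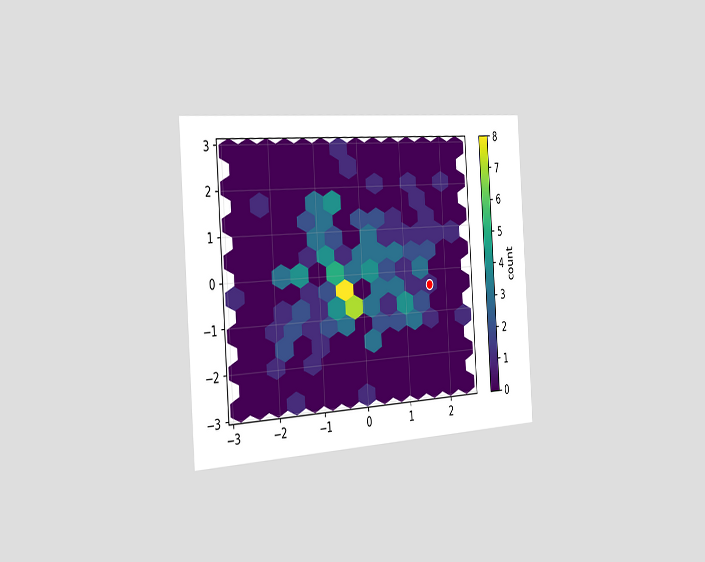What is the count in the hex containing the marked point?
1

The chart is tilted about 4° counter-clockwise and viewed slightly from the left. The marked hex reads 1 on the colorbar.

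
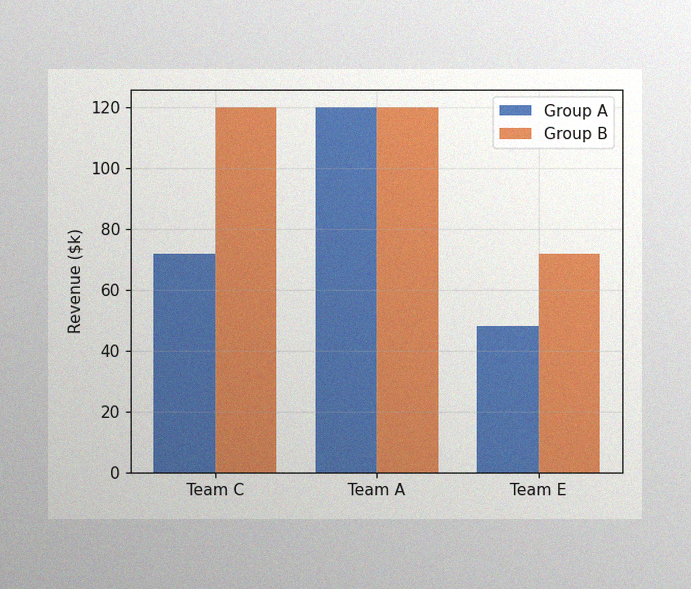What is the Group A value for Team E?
$48k

The image has some photo noise and uneven lighting. The Group A bar at Team E reaches $48k on the y-axis.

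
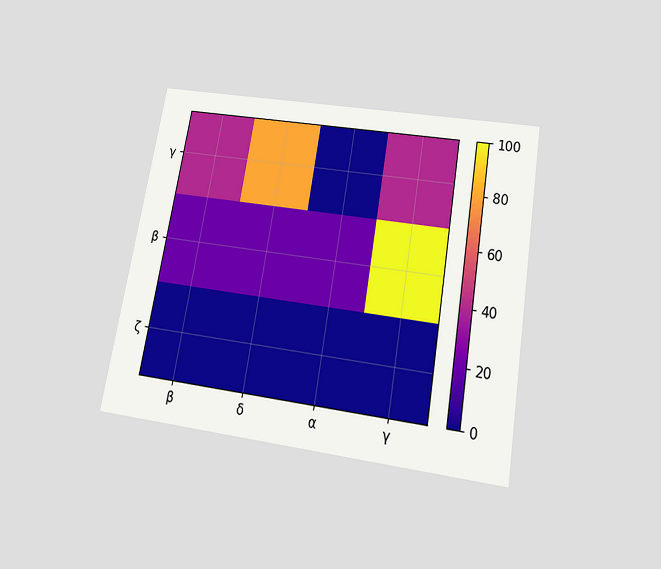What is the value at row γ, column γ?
40

The chart is tilted about 10° clockwise and viewed slightly from below. Matching cell (γ, γ) against the colorbar gives 40.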